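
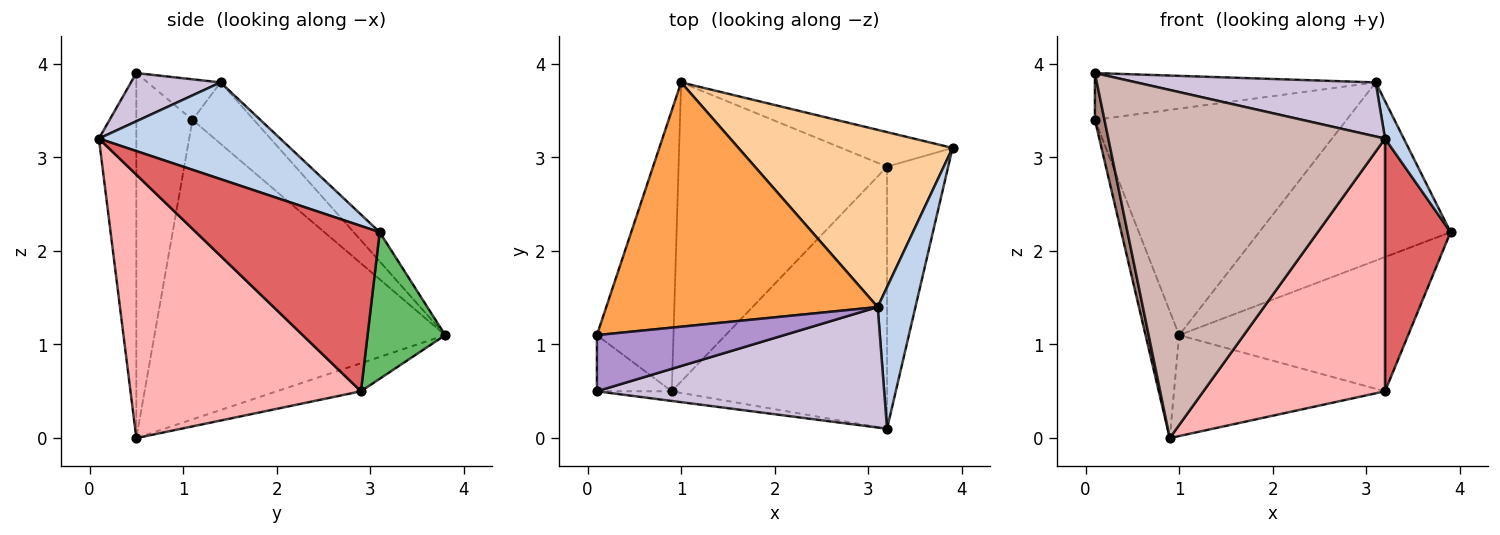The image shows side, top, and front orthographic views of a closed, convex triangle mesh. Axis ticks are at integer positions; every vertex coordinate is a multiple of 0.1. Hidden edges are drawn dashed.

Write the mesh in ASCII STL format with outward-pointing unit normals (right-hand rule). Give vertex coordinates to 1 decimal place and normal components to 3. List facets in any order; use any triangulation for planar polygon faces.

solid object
 facet normal -0.963 0.111 -0.246
  outer loop
   vertex 1.0 3.8 1.1
   vertex 0.9 0.5 0.0
   vertex 0.1 1.1 3.4
  endloop
 endfacet
 facet normal 0.927 -0.096 0.362
  outer loop
   vertex 3.1 1.4 3.8
   vertex 3.2 0.1 3.2
   vertex 3.9 3.1 2.2
  endloop
 endfacet
 facet normal -0.164 0.671 0.723
  outer loop
   vertex 3.1 1.4 3.8
   vertex 1.0 3.8 1.1
   vertex 0.1 1.1 3.4
  endloop
 endfacet
 facet normal -0.096 0.706 0.702
  outer loop
   vertex 3.1 1.4 3.8
   vertex 3.9 3.1 2.2
   vertex 1.0 3.8 1.1
  endloop
 endfacet
 facet normal 0.312 0.920 -0.237
  outer loop
   vertex 3.2 2.9 0.5
   vertex 1.0 3.8 1.1
   vertex 3.9 3.1 2.2
  endloop
 endfacet
 facet normal -0.127 0.317 -0.940
  outer loop
   vertex 3.2 2.9 0.5
   vertex 0.9 0.5 0.0
   vertex 1.0 3.8 1.1
  endloop
 endfacet
 facet normal 0.889 -0.317 -0.329
  outer loop
   vertex 3.2 2.9 0.5
   vertex 3.9 3.1 2.2
   vertex 3.2 0.1 3.2
  endloop
 endfacet
 facet normal 0.661 -0.521 -0.540
  outer loop
   vertex 3.2 2.9 0.5
   vertex 3.2 0.1 3.2
   vertex 0.9 0.5 0.0
  endloop
 endfacet
 facet normal -0.164 0.631 0.758
  outer loop
   vertex 0.1 0.5 3.9
   vertex 3.1 1.4 3.8
   vertex 0.1 1.1 3.4
  endloop
 endfacet
 facet normal 0.151 -0.405 0.902
  outer loop
   vertex 0.1 0.5 3.9
   vertex 3.2 0.1 3.2
   vertex 3.1 1.4 3.8
  endloop
 endfacet
 facet normal -0.966 -0.165 -0.198
  outer loop
   vertex 0.1 0.5 3.9
   vertex 0.1 1.1 3.4
   vertex 0.9 0.5 0.0
  endloop
 endfacet
 facet normal -0.134 -0.991 -0.027
  outer loop
   vertex 0.1 0.5 3.9
   vertex 0.9 0.5 0.0
   vertex 3.2 0.1 3.2
  endloop
 endfacet
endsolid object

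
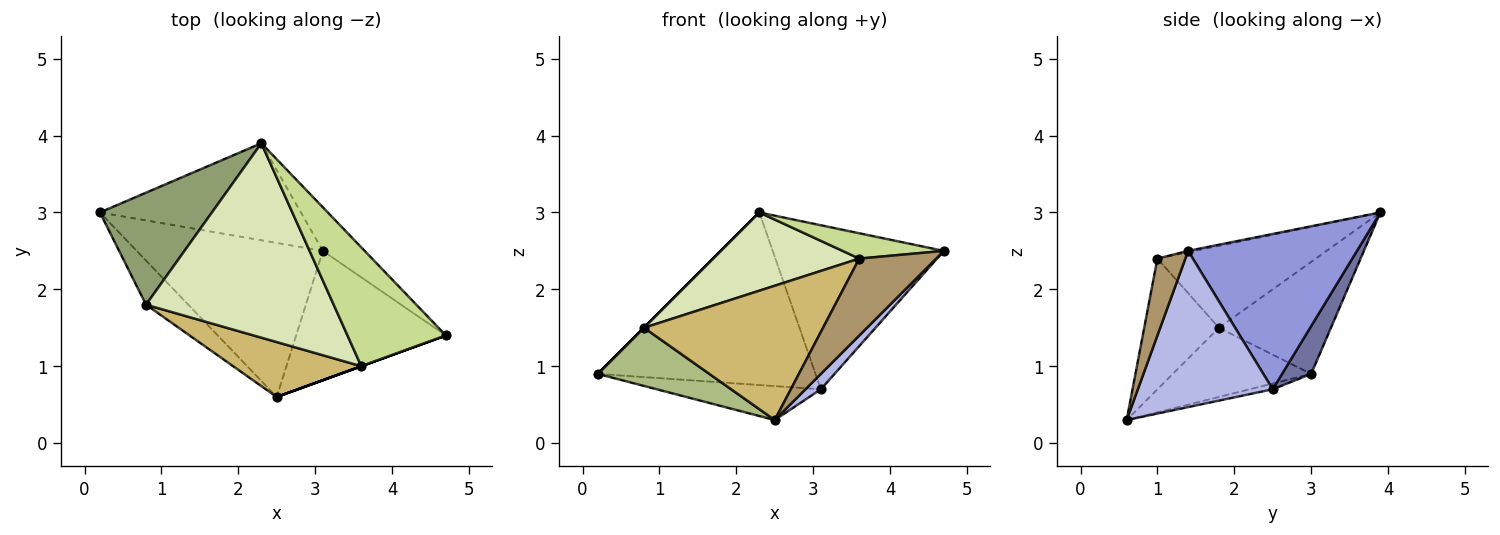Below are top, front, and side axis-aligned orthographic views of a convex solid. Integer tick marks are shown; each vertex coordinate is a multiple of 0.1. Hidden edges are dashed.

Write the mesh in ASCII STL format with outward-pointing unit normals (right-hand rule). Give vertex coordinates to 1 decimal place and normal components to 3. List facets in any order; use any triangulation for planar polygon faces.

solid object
 facet normal 0.116 0.866 -0.487
  outer loop
   vertex 3.1 2.5 0.7
   vertex 0.2 3.0 0.9
   vertex 2.3 3.9 3.0
  endloop
 endfacet
 facet normal -0.030 0.215 -0.976
  outer loop
   vertex 3.1 2.5 0.7
   vertex 2.5 0.6 0.3
   vertex 0.2 3.0 0.9
  endloop
 endfacet
 facet normal 0.690 0.700 -0.186
  outer loop
   vertex 3.1 2.5 0.7
   vertex 2.3 3.9 3.0
   vertex 4.7 1.4 2.5
  endloop
 endfacet
 facet normal 0.719 -0.082 -0.690
  outer loop
   vertex 3.1 2.5 0.7
   vertex 4.7 1.4 2.5
   vertex 2.5 0.6 0.3
  endloop
 endfacet
 facet normal -0.707 0.000 0.707
  outer loop
   vertex 0.8 1.8 1.5
   vertex 2.3 3.9 3.0
   vertex 0.2 3.0 0.9
  endloop
 endfacet
 facet normal -0.703 -0.566 -0.430
  outer loop
   vertex 0.8 1.8 1.5
   vertex 0.2 3.0 0.9
   vertex 2.5 0.6 0.3
  endloop
 endfacet
 facet normal -0.013 -0.208 0.978
  outer loop
   vertex 3.6 1.0 2.4
   vertex 4.7 1.4 2.5
   vertex 2.3 3.9 3.0
  endloop
 endfacet
 facet normal -0.375 -0.346 0.860
  outer loop
   vertex 3.6 1.0 2.4
   vertex 2.3 3.9 3.0
   vertex 0.8 1.8 1.5
  endloop
 endfacet
 facet normal 0.342 -0.940 0.000
  outer loop
   vertex 3.6 1.0 2.4
   vertex 2.5 0.6 0.3
   vertex 4.7 1.4 2.5
  endloop
 endfacet
 facet normal -0.360 -0.863 0.353
  outer loop
   vertex 3.6 1.0 2.4
   vertex 0.8 1.8 1.5
   vertex 2.5 0.6 0.3
  endloop
 endfacet
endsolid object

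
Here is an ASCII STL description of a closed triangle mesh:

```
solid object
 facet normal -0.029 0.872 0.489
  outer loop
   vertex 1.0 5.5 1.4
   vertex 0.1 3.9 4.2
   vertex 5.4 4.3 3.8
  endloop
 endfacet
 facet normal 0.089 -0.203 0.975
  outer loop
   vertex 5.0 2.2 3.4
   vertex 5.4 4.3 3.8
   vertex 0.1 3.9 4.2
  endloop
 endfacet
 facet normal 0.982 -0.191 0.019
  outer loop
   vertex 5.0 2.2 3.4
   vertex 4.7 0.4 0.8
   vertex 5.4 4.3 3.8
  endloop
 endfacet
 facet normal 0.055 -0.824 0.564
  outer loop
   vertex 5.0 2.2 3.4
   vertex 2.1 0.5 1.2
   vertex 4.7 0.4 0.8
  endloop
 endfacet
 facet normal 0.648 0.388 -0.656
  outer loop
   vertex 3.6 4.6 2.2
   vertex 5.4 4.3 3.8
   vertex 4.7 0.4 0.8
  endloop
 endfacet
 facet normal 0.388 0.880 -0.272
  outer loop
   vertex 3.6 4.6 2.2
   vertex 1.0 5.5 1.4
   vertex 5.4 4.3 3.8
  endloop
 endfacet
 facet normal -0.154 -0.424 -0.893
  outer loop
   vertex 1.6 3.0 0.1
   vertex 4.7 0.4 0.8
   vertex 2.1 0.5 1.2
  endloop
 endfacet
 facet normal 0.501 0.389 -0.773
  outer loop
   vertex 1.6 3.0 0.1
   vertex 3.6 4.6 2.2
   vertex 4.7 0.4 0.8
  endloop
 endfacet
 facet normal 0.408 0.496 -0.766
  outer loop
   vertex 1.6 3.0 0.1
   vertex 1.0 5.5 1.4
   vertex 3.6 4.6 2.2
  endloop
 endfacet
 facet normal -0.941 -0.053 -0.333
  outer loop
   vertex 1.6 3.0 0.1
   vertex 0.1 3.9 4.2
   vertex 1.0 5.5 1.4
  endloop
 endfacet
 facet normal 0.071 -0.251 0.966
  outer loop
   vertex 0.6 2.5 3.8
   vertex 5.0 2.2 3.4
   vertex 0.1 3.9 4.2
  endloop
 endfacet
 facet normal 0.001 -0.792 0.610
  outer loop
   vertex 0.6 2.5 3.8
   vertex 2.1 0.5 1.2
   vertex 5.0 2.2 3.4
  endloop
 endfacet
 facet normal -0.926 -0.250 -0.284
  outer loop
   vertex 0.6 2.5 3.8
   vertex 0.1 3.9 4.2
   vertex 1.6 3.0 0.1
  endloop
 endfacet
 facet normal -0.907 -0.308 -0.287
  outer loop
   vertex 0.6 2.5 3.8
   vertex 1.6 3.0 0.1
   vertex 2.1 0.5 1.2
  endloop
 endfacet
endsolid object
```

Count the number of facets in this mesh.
14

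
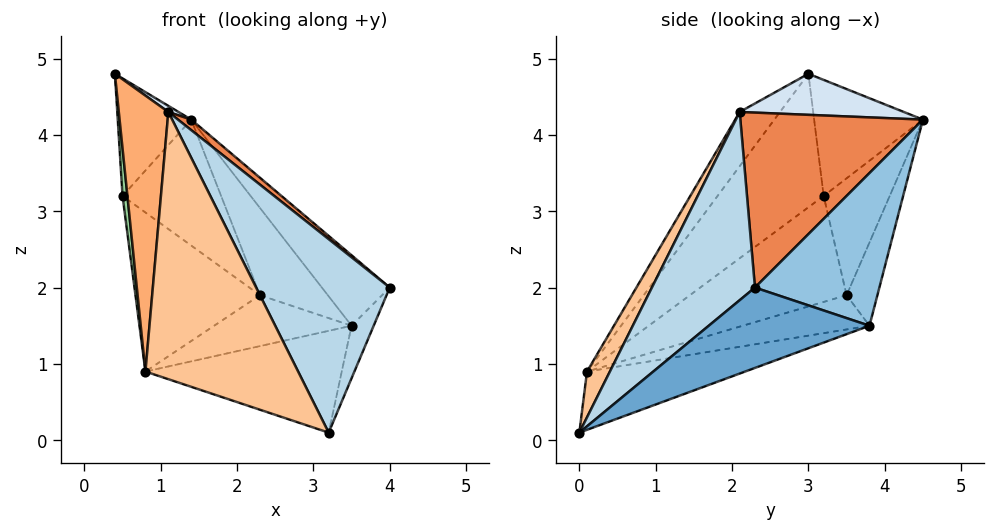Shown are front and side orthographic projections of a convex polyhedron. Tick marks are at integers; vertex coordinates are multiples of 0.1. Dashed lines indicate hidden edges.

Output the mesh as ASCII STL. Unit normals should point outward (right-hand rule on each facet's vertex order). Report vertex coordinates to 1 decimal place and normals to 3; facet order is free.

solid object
 facet normal 0.856 0.118 -0.503
  outer loop
   vertex 3.5 3.8 1.5
   vertex 4.0 2.3 2.0
   vertex 3.2 0.0 0.1
  endloop
 endfacet
 facet normal 0.766 0.418 0.488
  outer loop
   vertex 3.5 3.8 1.5
   vertex 1.4 4.5 4.2
   vertex 4.0 2.3 2.0
  endloop
 endfacet
 facet normal 0.500 -0.648 0.574
  outer loop
   vertex 1.1 2.1 4.3
   vertex 3.2 0.0 0.1
   vertex 4.0 2.3 2.0
  endloop
 endfacet
 facet normal 0.551 -0.034 0.834
  outer loop
   vertex 1.1 2.1 4.3
   vertex 1.4 4.5 4.2
   vertex 0.4 3.0 4.8
  endloop
 endfacet
 facet normal 0.623 -0.045 0.781
  outer loop
   vertex 1.1 2.1 4.3
   vertex 4.0 2.3 2.0
   vertex 1.4 4.5 4.2
  endloop
 endfacet
 facet normal -0.562 -0.690 0.456
  outer loop
   vertex 0.8 0.1 0.9
   vertex 1.1 2.1 4.3
   vertex 0.4 3.0 4.8
  endloop
 endfacet
 facet normal 0.129 -0.860 0.494
  outer loop
   vertex 0.8 0.1 0.9
   vertex 3.2 0.0 0.1
   vertex 1.1 2.1 4.3
  endloop
 endfacet
 facet normal -0.283 0.351 -0.893
  outer loop
   vertex 0.8 0.1 0.9
   vertex 3.5 3.8 1.5
   vertex 3.2 0.0 0.1
  endloop
 endfacet
 facet normal -0.829 0.560 0.018
  outer loop
   vertex 0.5 3.2 3.2
   vertex 0.4 3.0 4.8
   vertex 1.4 4.5 4.2
  endloop
 endfacet
 facet normal -0.997 -0.046 -0.068
  outer loop
   vertex 0.5 3.2 3.2
   vertex 0.8 0.1 0.9
   vertex 0.4 3.0 4.8
  endloop
 endfacet
 facet normal -0.379 0.411 -0.829
  outer loop
   vertex 2.3 3.5 1.9
   vertex 3.5 3.8 1.5
   vertex 0.8 0.1 0.9
  endloop
 endfacet
 facet normal -0.570 0.453 -0.685
  outer loop
   vertex 2.3 3.5 1.9
   vertex 0.8 0.1 0.9
   vertex 0.5 3.2 3.2
  endloop
 endfacet
 facet normal -0.361 0.795 -0.487
  outer loop
   vertex 2.3 3.5 1.9
   vertex 1.4 4.5 4.2
   vertex 3.5 3.8 1.5
  endloop
 endfacet
 facet normal -0.482 0.719 -0.501
  outer loop
   vertex 2.3 3.5 1.9
   vertex 0.5 3.2 3.2
   vertex 1.4 4.5 4.2
  endloop
 endfacet
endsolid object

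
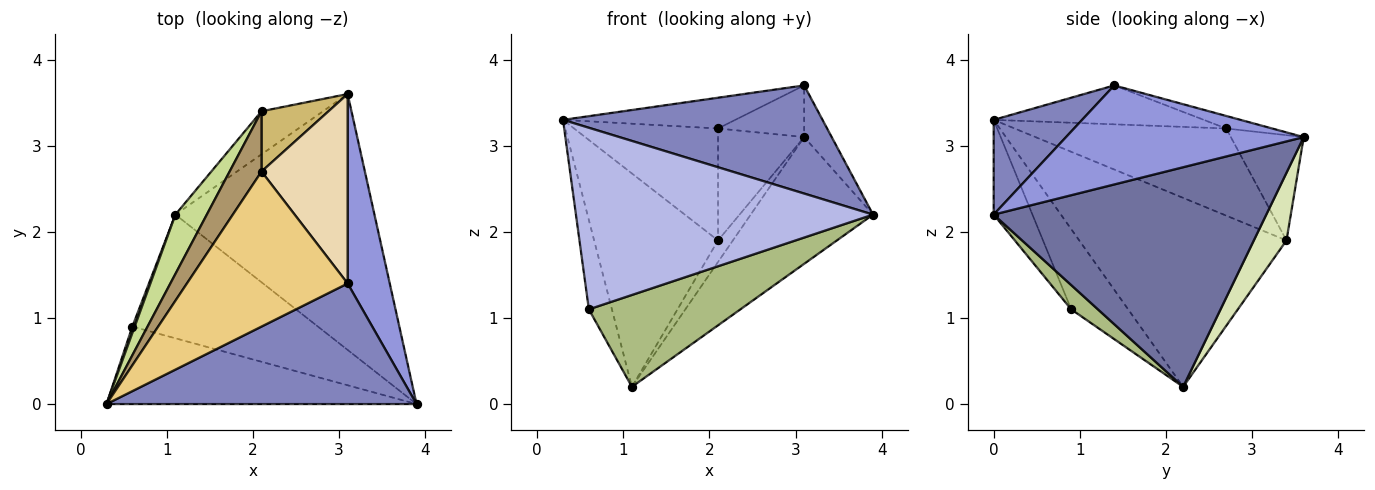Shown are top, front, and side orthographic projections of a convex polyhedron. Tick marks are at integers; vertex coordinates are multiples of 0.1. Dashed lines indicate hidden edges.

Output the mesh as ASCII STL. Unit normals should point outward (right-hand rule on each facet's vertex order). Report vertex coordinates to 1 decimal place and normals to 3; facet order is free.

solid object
 facet normal 0.703 0.316 -0.637
  outer loop
   vertex 1.1 2.2 0.2
   vertex 3.1 3.6 3.1
   vertex 3.9 0.0 2.2
  endloop
 endfacet
 facet normal 0.222 -0.651 0.726
  outer loop
   vertex 3.1 1.4 3.7
   vertex 0.3 0.0 3.3
   vertex 3.9 0.0 2.2
  endloop
 endfacet
 facet normal 0.915 0.106 0.389
  outer loop
   vertex 3.1 1.4 3.7
   vertex 3.9 0.0 2.2
   vertex 3.1 3.6 3.1
  endloop
 endfacet
 facet normal -0.119 -0.913 -0.390
  outer loop
   vertex 0.6 0.9 1.1
   vertex 3.9 0.0 2.2
   vertex 0.3 0.0 3.3
  endloop
 endfacet
 facet normal -0.927 0.375 0.027
  outer loop
   vertex 0.6 0.9 1.1
   vertex 0.3 0.0 3.3
   vertex 1.1 2.2 0.2
  endloop
 endfacet
 facet normal 0.104 -0.593 -0.798
  outer loop
   vertex 0.6 0.9 1.1
   vertex 1.1 2.2 0.2
   vertex 3.9 0.0 2.2
  endloop
 endfacet
 facet normal -0.850 0.508 0.141
  outer loop
   vertex 2.1 3.4 1.9
   vertex 1.1 2.2 0.2
   vertex 0.3 0.0 3.3
  endloop
 endfacet
 facet normal 0.701 0.319 -0.638
  outer loop
   vertex 2.1 3.4 1.9
   vertex 3.1 3.6 3.1
   vertex 1.1 2.2 0.2
  endloop
 endfacet
 facet normal -0.791 0.538 0.290
  outer loop
   vertex 2.1 2.7 3.2
   vertex 2.1 3.4 1.9
   vertex 0.3 0.0 3.3
  endloop
 endfacet
 facet normal -0.597 0.706 0.380
  outer loop
   vertex 2.1 2.7 3.2
   vertex 3.1 3.6 3.1
   vertex 2.1 3.4 1.9
  endloop
 endfacet
 facet normal -0.231 0.189 0.954
  outer loop
   vertex 2.1 2.7 3.2
   vertex 0.3 0.0 3.3
   vertex 3.1 1.4 3.7
  endloop
 endfacet
 facet normal -0.139 0.261 0.955
  outer loop
   vertex 2.1 2.7 3.2
   vertex 3.1 1.4 3.7
   vertex 3.1 3.6 3.1
  endloop
 endfacet
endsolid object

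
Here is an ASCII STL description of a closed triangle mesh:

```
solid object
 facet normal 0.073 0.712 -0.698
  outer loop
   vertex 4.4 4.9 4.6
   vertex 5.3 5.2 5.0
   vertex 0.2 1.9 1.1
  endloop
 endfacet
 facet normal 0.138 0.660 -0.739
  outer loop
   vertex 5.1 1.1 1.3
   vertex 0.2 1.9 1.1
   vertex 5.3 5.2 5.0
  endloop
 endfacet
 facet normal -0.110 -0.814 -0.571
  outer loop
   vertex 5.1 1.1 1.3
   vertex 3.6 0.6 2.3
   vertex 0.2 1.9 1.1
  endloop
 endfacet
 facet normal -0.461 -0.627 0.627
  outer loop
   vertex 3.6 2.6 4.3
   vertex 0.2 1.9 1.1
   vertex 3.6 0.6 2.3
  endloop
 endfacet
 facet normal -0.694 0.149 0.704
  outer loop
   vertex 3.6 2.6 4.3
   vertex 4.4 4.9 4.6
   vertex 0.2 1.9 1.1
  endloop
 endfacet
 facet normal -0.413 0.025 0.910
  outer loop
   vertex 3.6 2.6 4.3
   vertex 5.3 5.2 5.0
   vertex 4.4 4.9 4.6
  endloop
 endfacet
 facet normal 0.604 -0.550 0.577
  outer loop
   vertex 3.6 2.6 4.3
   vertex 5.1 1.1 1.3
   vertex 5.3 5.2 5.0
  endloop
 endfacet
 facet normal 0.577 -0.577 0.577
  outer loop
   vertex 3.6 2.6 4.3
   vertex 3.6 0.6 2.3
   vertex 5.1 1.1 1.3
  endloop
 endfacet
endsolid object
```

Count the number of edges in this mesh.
12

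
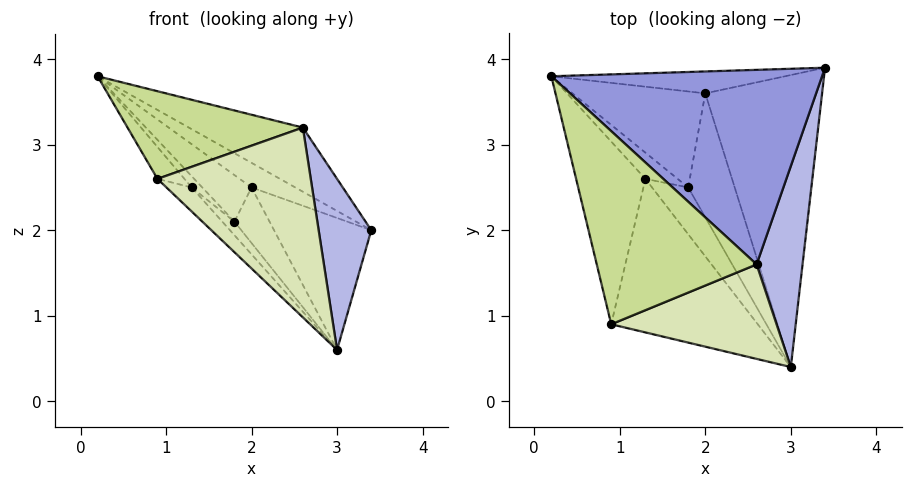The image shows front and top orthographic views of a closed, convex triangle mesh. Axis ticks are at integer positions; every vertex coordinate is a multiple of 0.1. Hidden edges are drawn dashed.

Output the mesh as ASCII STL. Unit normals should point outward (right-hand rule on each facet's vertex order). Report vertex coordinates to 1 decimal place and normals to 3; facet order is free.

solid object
 facet normal -0.369 0.694 -0.618
  outer loop
   vertex 2.0 3.6 2.5
   vertex 0.2 3.8 3.8
   vertex 3.4 3.9 2.0
  endloop
 endfacet
 facet normal -0.382 0.381 -0.842
  outer loop
   vertex 2.0 3.6 2.5
   vertex 3.4 3.9 2.0
   vertex 3.0 0.4 0.6
  endloop
 endfacet
 facet normal 0.464 0.277 0.841
  outer loop
   vertex 2.6 1.6 3.2
   vertex 3.4 3.9 2.0
   vertex 0.2 3.8 3.8
  endloop
 endfacet
 facet normal 0.949 -0.205 0.240
  outer loop
   vertex 2.6 1.6 3.2
   vertex 3.0 0.4 0.6
   vertex 3.4 3.9 2.0
  endloop
 endfacet
 facet normal -0.515 0.374 -0.771
  outer loop
   vertex 1.8 2.5 2.1
   vertex 0.2 3.8 3.8
   vertex 2.0 3.6 2.5
  endloop
 endfacet
 facet normal -0.391 0.376 -0.840
  outer loop
   vertex 1.8 2.5 2.1
   vertex 2.0 3.6 2.5
   vertex 3.0 0.4 0.6
  endloop
 endfacet
 facet normal -0.150 -0.409 0.900
  outer loop
   vertex 0.9 0.9 2.6
   vertex 2.6 1.6 3.2
   vertex 0.2 3.8 3.8
  endloop
 endfacet
 facet normal 0.207 -0.876 0.436
  outer loop
   vertex 0.9 0.9 2.6
   vertex 3.0 0.4 0.6
   vertex 2.6 1.6 3.2
  endloop
 endfacet
 facet normal -0.549 0.329 -0.768
  outer loop
   vertex 1.3 2.6 2.5
   vertex 0.2 3.8 3.8
   vertex 1.8 2.5 2.1
  endloop
 endfacet
 facet normal -0.580 0.227 -0.782
  outer loop
   vertex 1.3 2.6 2.5
   vertex 1.8 2.5 2.1
   vertex 3.0 0.4 0.6
  endloop
 endfacet
 facet normal -0.699 0.123 -0.705
  outer loop
   vertex 1.3 2.6 2.5
   vertex 0.9 0.9 2.6
   vertex 0.2 3.8 3.8
  endloop
 endfacet
 facet normal -0.671 0.115 -0.733
  outer loop
   vertex 1.3 2.6 2.5
   vertex 3.0 0.4 0.6
   vertex 0.9 0.9 2.6
  endloop
 endfacet
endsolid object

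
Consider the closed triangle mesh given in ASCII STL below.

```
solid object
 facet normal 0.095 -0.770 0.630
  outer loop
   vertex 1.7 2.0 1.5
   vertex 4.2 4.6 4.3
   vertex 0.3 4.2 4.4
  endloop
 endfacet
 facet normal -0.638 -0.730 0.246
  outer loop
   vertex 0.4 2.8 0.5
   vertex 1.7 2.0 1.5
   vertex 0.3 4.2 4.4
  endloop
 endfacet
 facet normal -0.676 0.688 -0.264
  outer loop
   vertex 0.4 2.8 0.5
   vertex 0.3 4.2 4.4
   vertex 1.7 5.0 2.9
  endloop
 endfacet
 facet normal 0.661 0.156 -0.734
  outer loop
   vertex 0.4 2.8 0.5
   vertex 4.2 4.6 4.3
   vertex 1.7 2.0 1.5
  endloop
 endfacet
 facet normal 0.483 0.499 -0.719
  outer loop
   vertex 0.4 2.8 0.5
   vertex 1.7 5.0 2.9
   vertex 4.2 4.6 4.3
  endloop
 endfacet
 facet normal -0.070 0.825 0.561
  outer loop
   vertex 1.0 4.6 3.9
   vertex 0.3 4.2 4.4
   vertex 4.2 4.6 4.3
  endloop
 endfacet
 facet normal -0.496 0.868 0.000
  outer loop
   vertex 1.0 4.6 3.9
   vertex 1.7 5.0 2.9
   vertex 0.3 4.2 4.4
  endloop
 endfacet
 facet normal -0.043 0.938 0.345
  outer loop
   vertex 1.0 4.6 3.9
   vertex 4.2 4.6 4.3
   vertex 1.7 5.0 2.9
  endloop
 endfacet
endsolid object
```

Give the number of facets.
8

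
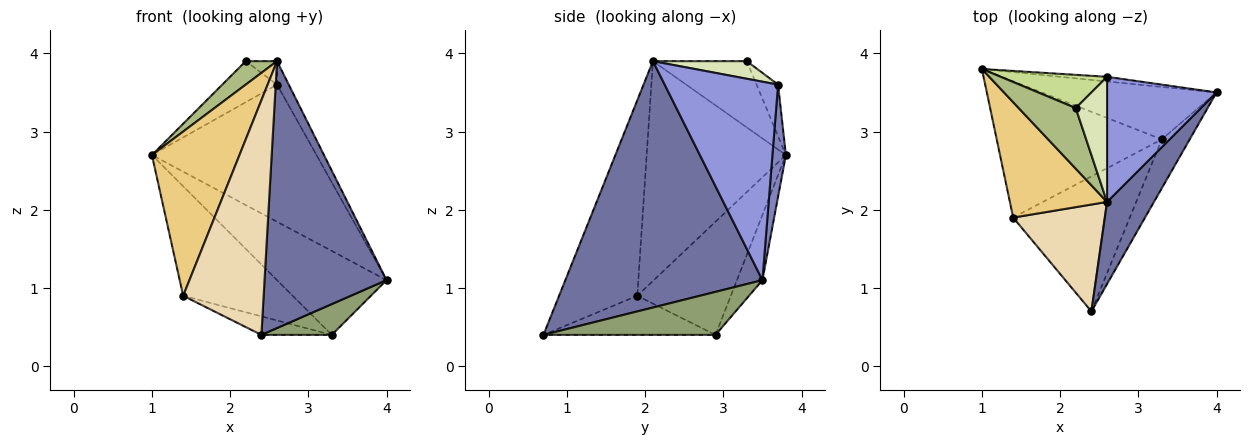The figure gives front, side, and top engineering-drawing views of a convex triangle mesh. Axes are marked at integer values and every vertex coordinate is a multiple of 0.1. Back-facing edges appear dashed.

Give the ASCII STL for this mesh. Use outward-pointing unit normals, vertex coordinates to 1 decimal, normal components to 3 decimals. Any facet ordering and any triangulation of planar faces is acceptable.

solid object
 facet normal 0.839 -0.520 0.160
  outer loop
   vertex 2.6 2.1 3.9
   vertex 2.4 0.7 0.4
   vertex 4.0 3.5 1.1
  endloop
 endfacet
 facet normal 0.081 0.996 -0.034
  outer loop
   vertex 2.6 3.7 3.6
   vertex 4.0 3.5 1.1
   vertex 1.0 3.8 2.7
  endloop
 endfacet
 facet normal 0.872 0.090 0.481
  outer loop
   vertex 2.6 3.7 3.6
   vertex 2.6 2.1 3.9
   vertex 4.0 3.5 1.1
  endloop
 endfacet
 facet normal -0.194 0.832 -0.519
  outer loop
   vertex 3.3 2.9 0.4
   vertex 1.0 3.8 2.7
   vertex 4.0 3.5 1.1
  endloop
 endfacet
 facet normal 0.793 -0.325 -0.515
  outer loop
   vertex 3.3 2.9 0.4
   vertex 4.0 3.5 1.1
   vertex 2.4 0.7 0.4
  endloop
 endfacet
 facet normal -0.735 -0.245 0.633
  outer loop
   vertex 2.2 3.3 3.9
   vertex 1.0 3.8 2.7
   vertex 2.6 2.1 3.9
  endloop
 endfacet
 facet normal -0.292 0.743 0.602
  outer loop
   vertex 2.2 3.3 3.9
   vertex 2.6 3.7 3.6
   vertex 1.0 3.8 2.7
  endloop
 endfacet
 facet normal 0.484 0.161 0.860
  outer loop
   vertex 2.2 3.3 3.9
   vertex 2.6 2.1 3.9
   vertex 2.6 3.7 3.6
  endloop
 endfacet
 facet normal -0.472 0.552 -0.688
  outer loop
   vertex 1.4 1.9 0.9
   vertex 1.0 3.8 2.7
   vertex 3.3 2.9 0.4
  endloop
 endfacet
 facet normal -0.315 0.129 -0.940
  outer loop
   vertex 1.4 1.9 0.9
   vertex 3.3 2.9 0.4
   vertex 2.4 0.7 0.4
  endloop
 endfacet
 facet normal -0.793 -0.499 0.350
  outer loop
   vertex 1.4 1.9 0.9
   vertex 2.6 2.1 3.9
   vertex 1.0 3.8 2.7
  endloop
 endfacet
 facet normal -0.663 -0.682 0.310
  outer loop
   vertex 1.4 1.9 0.9
   vertex 2.4 0.7 0.4
   vertex 2.6 2.1 3.9
  endloop
 endfacet
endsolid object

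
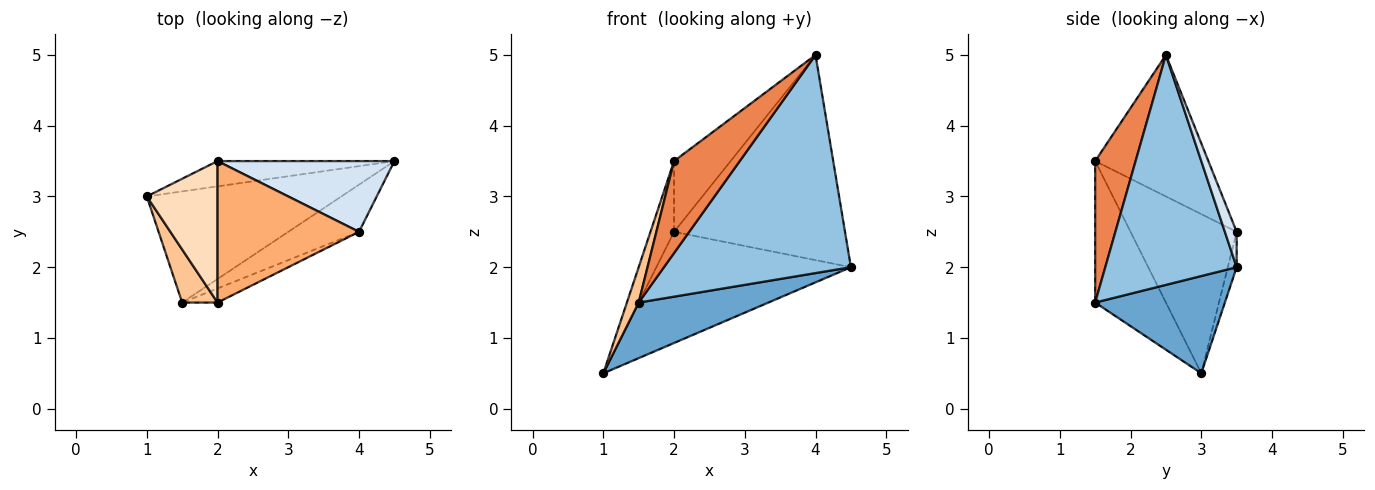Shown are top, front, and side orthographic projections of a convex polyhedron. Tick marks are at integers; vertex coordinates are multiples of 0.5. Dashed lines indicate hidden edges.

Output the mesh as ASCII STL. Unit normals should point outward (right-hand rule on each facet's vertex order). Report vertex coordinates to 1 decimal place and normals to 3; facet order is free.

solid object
 facet normal 0.408 -0.408 -0.816
  outer loop
   vertex 1.5 1.5 1.5
   vertex 1.0 3.0 0.5
   vertex 4.5 3.5 2.0
  endloop
 endfacet
 facet normal 0.566 -0.806 -0.174
  outer loop
   vertex 4.0 2.5 5.0
   vertex 1.5 1.5 1.5
   vertex 4.5 3.5 2.0
  endloop
 endfacet
 facet normal -0.044 0.974 -0.221
  outer loop
   vertex 2.0 3.5 2.5
   vertex 4.5 3.5 2.0
   vertex 1.0 3.0 0.5
  endloop
 endfacet
 facet normal 0.065 0.943 0.325
  outer loop
   vertex 2.0 3.5 2.5
   vertex 4.0 2.5 5.0
   vertex 4.5 3.5 2.0
  endloop
 endfacet
 facet normal 0.520 -0.844 -0.130
  outer loop
   vertex 2.0 1.5 3.5
   vertex 1.5 1.5 1.5
   vertex 4.0 2.5 5.0
  endloop
 endfacet
 facet normal -0.667 0.333 0.667
  outer loop
   vertex 2.0 1.5 3.5
   vertex 4.0 2.5 5.0
   vertex 2.0 3.5 2.5
  endloop
 endfacet
 facet normal -0.958 -0.160 0.239
  outer loop
   vertex 2.0 1.5 3.5
   vertex 1.0 3.0 0.5
   vertex 1.5 1.5 1.5
  endloop
 endfacet
 facet normal -0.896 0.199 0.398
  outer loop
   vertex 2.0 1.5 3.5
   vertex 2.0 3.5 2.5
   vertex 1.0 3.0 0.5
  endloop
 endfacet
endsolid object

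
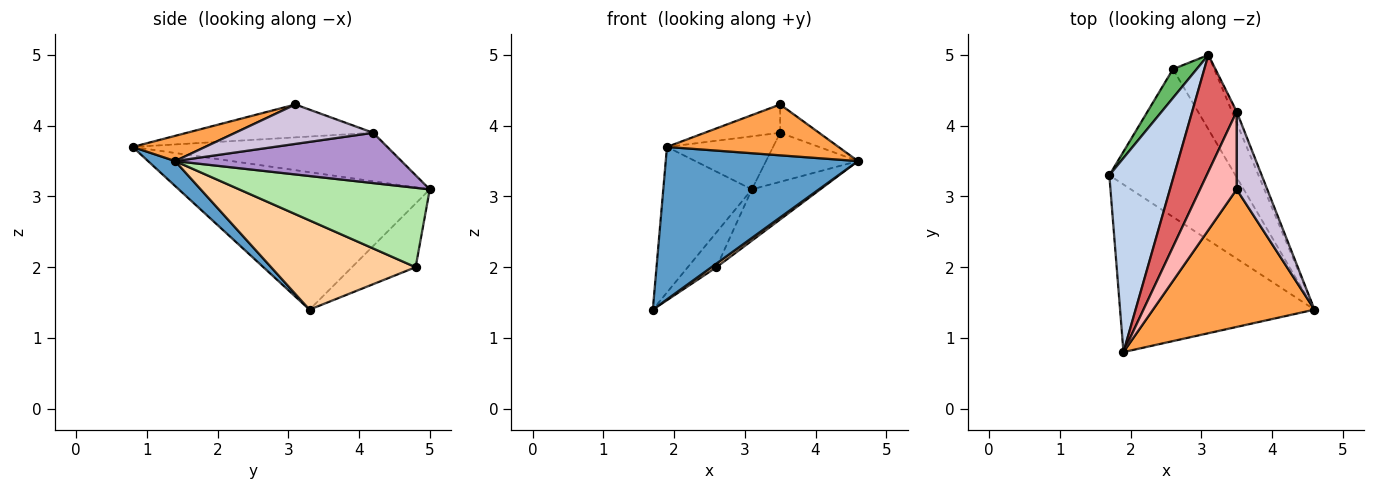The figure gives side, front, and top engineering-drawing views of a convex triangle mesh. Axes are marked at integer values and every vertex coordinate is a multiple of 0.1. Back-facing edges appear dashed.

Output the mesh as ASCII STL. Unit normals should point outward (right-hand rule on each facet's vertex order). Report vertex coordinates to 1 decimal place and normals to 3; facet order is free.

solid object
 facet normal 0.094 -0.670 -0.736
  outer loop
   vertex 1.9 0.8 3.7
   vertex 1.7 3.3 1.4
   vertex 4.6 1.4 3.5
  endloop
 endfacet
 facet normal -0.862 0.304 0.406
  outer loop
   vertex 1.9 0.8 3.7
   vertex 3.1 5.0 3.1
   vertex 1.7 3.3 1.4
  endloop
 endfacet
 facet normal 0.145 -0.343 0.928
  outer loop
   vertex 3.5 3.1 4.3
   vertex 1.9 0.8 3.7
   vertex 4.6 1.4 3.5
  endloop
 endfacet
 facet normal 0.578 -0.020 -0.816
  outer loop
   vertex 2.6 4.8 2.0
   vertex 4.6 1.4 3.5
   vertex 1.7 3.3 1.4
  endloop
 endfacet
 facet normal -0.863 0.389 0.322
  outer loop
   vertex 2.6 4.8 2.0
   vertex 1.7 3.3 1.4
   vertex 3.1 5.0 3.1
  endloop
 endfacet
 facet normal 0.845 0.303 -0.439
  outer loop
   vertex 2.6 4.8 2.0
   vertex 3.1 5.0 3.1
   vertex 4.6 1.4 3.5
  endloop
 endfacet
 facet normal -0.705 0.294 0.646
  outer loop
   vertex 3.5 4.2 3.9
   vertex 3.1 5.0 3.1
   vertex 1.9 0.8 3.7
  endloop
 endfacet
 facet normal -0.645 0.261 0.718
  outer loop
   vertex 3.5 4.2 3.9
   vertex 1.9 0.8 3.7
   vertex 3.5 3.1 4.3
  endloop
 endfacet
 facet normal 0.923 0.375 -0.087
  outer loop
   vertex 3.5 4.2 3.9
   vertex 4.6 1.4 3.5
   vertex 3.1 5.0 3.1
  endloop
 endfacet
 facet normal 0.771 0.218 0.598
  outer loop
   vertex 3.5 4.2 3.9
   vertex 3.5 3.1 4.3
   vertex 4.6 1.4 3.5
  endloop
 endfacet
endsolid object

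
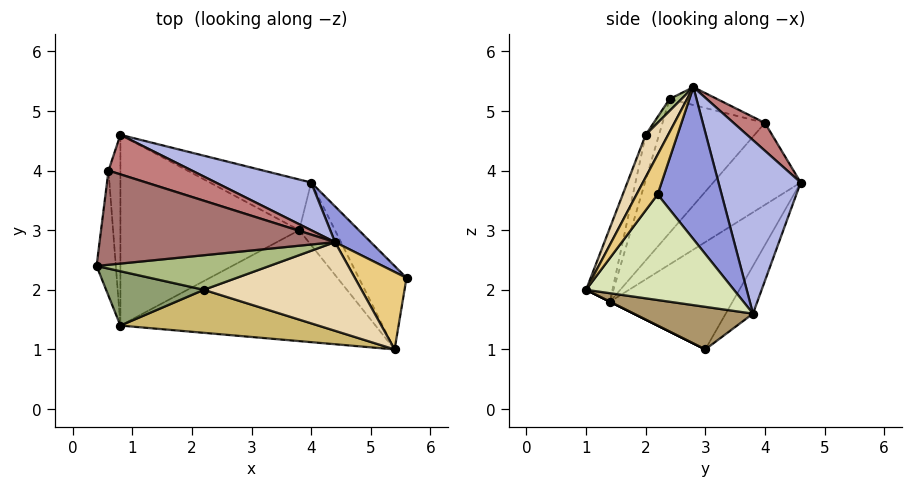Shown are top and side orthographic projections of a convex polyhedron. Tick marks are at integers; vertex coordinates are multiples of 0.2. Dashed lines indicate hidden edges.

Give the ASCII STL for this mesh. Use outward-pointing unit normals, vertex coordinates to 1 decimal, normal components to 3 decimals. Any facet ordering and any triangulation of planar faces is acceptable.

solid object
 facet normal -0.453 0.472 -0.756
  outer loop
   vertex 0.8 1.4 1.8
   vertex 0.8 4.6 3.8
   vertex 3.8 3.0 1.0
  endloop
 endfacet
 facet normal -0.335 0.618 -0.712
  outer loop
   vertex 4.0 3.8 1.6
   vertex 3.8 3.0 1.0
   vertex 0.8 4.6 3.8
  endloop
 endfacet
 facet normal 0.605 0.783 0.142
  outer loop
   vertex 4.0 3.8 1.6
   vertex 4.4 2.8 5.4
   vertex 5.6 2.2 3.6
  endloop
 endfacet
 facet normal 0.365 0.909 0.201
  outer loop
   vertex 4.0 3.8 1.6
   vertex 0.8 4.6 3.8
   vertex 4.4 2.8 5.4
  endloop
 endfacet
 facet normal -0.124 -0.956 0.267
  outer loop
   vertex 2.2 2.0 4.6
   vertex 0.4 2.4 5.2
   vertex 0.8 1.4 1.8
  endloop
 endfacet
 facet normal 0.044 -0.765 0.643
  outer loop
   vertex 2.2 2.0 4.6
   vertex 4.4 2.8 5.4
   vertex 0.4 2.4 5.2
  endloop
 endfacet
 facet normal 0.000 -0.447 -0.894
  outer loop
   vertex 5.4 1.0 2.0
   vertex 0.8 1.4 1.8
   vertex 3.8 3.0 1.0
  endloop
 endfacet
 facet normal 0.847 0.369 -0.383
  outer loop
   vertex 5.4 1.0 2.0
   vertex 4.0 3.8 1.6
   vertex 5.6 2.2 3.6
  endloop
 endfacet
 facet normal 0.735 0.279 -0.618
  outer loop
   vertex 5.4 1.0 2.0
   vertex 3.8 3.0 1.0
   vertex 4.0 3.8 1.6
  endloop
 endfacet
 facet normal -0.095 -0.963 0.254
  outer loop
   vertex 5.4 1.0 2.0
   vertex 2.2 2.0 4.6
   vertex 0.8 1.4 1.8
  endloop
 endfacet
 facet normal 0.398 -0.757 0.518
  outer loop
   vertex 5.4 1.0 2.0
   vertex 5.6 2.2 3.6
   vertex 4.4 2.8 5.4
  endloop
 endfacet
 facet normal 0.133 -0.859 0.494
  outer loop
   vertex 5.4 1.0 2.0
   vertex 4.4 2.8 5.4
   vertex 2.2 2.0 4.6
  endloop
 endfacet
 facet normal -0.073 0.250 0.965
  outer loop
   vertex 0.6 4.0 4.8
   vertex 0.4 2.4 5.2
   vertex 4.4 2.8 5.4
  endloop
 endfacet
 facet normal 0.177 0.828 0.532
  outer loop
   vertex 0.6 4.0 4.8
   vertex 4.4 2.8 5.4
   vertex 0.8 4.6 3.8
  endloop
 endfacet
 facet normal -0.986 0.088 -0.142
  outer loop
   vertex 0.6 4.0 4.8
   vertex 0.8 1.4 1.8
   vertex 0.4 2.4 5.2
  endloop
 endfacet
 facet normal -0.986 0.090 -0.143
  outer loop
   vertex 0.6 4.0 4.8
   vertex 0.8 4.6 3.8
   vertex 0.8 1.4 1.8
  endloop
 endfacet
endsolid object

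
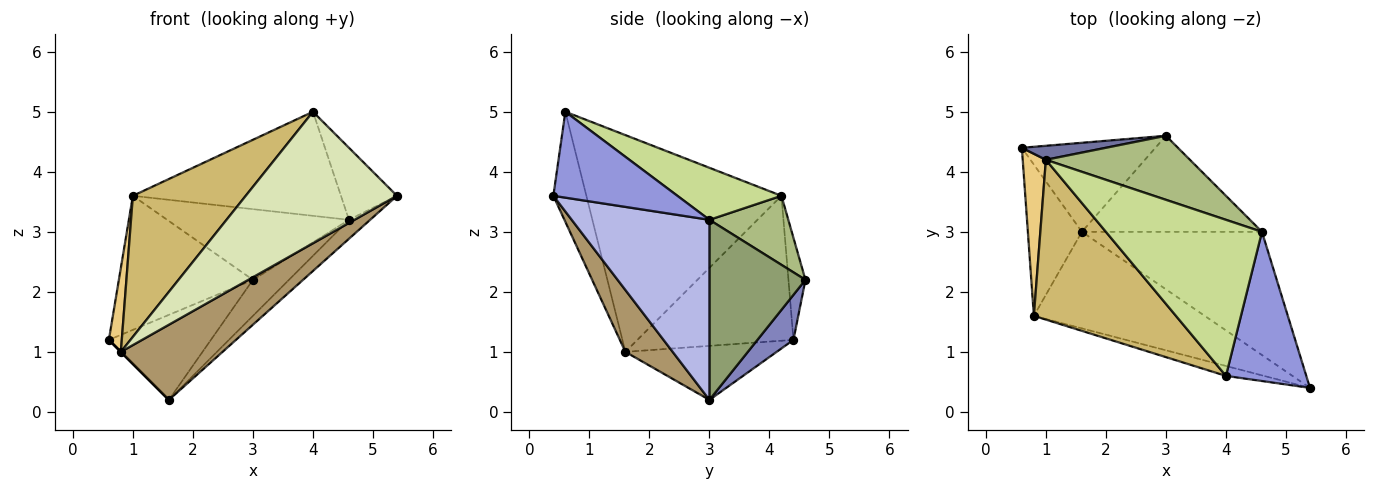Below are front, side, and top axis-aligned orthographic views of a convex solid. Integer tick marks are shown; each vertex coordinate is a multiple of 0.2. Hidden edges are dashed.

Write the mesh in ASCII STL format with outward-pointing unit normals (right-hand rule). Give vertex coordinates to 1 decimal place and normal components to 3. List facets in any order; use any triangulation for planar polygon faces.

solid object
 facet normal -0.125 0.987 0.103
  outer loop
   vertex 1.0 4.2 3.6
   vertex 3.0 4.6 2.2
   vertex 0.6 4.4 1.2
  endloop
 endfacet
 facet normal 0.237 0.671 -0.703
  outer loop
   vertex 1.6 3.0 0.2
   vertex 0.6 4.4 1.2
   vertex 3.0 4.6 2.2
  endloop
 endfacet
 facet normal 0.694 0.313 0.649
  outer loop
   vertex 4.6 3.0 3.2
   vertex 4.0 0.6 5.0
   vertex 5.4 0.4 3.6
  endloop
 endfacet
 facet normal 0.703 0.108 -0.703
  outer loop
   vertex 4.6 3.0 3.2
   vertex 5.4 0.4 3.6
   vertex 1.6 3.0 0.2
  endloop
 endfacet
 facet normal 0.683 0.256 -0.683
  outer loop
   vertex 4.6 3.0 3.2
   vertex 1.6 3.0 0.2
   vertex 3.0 4.6 2.2
  endloop
 endfacet
 facet normal 0.306 0.706 0.639
  outer loop
   vertex 4.6 3.0 3.2
   vertex 3.0 4.6 2.2
   vertex 1.0 4.2 3.6
  endloop
 endfacet
 facet normal 0.267 0.535 0.802
  outer loop
   vertex 4.6 3.0 3.2
   vertex 1.0 4.2 3.6
   vertex 4.0 0.6 5.0
  endloop
 endfacet
 facet normal -0.213 -0.974 -0.073
  outer loop
   vertex 0.8 1.6 1.0
   vertex 5.4 0.4 3.6
   vertex 4.0 0.6 5.0
  endloop
 endfacet
 facet normal 0.275 -0.591 -0.759
  outer loop
   vertex 0.8 1.6 1.0
   vertex 1.6 3.0 0.2
   vertex 5.4 0.4 3.6
  endloop
 endfacet
 facet normal -0.753 -0.436 0.493
  outer loop
   vertex 0.8 1.6 1.0
   vertex 4.0 0.6 5.0
   vertex 1.0 4.2 3.6
  endloop
 endfacet
 facet normal -0.984 -0.082 0.157
  outer loop
   vertex 0.8 1.6 1.0
   vertex 1.0 4.2 3.6
   vertex 0.6 4.4 1.2
  endloop
 endfacet
 facet normal -0.707 0.000 -0.707
  outer loop
   vertex 0.8 1.6 1.0
   vertex 0.6 4.4 1.2
   vertex 1.6 3.0 0.2
  endloop
 endfacet
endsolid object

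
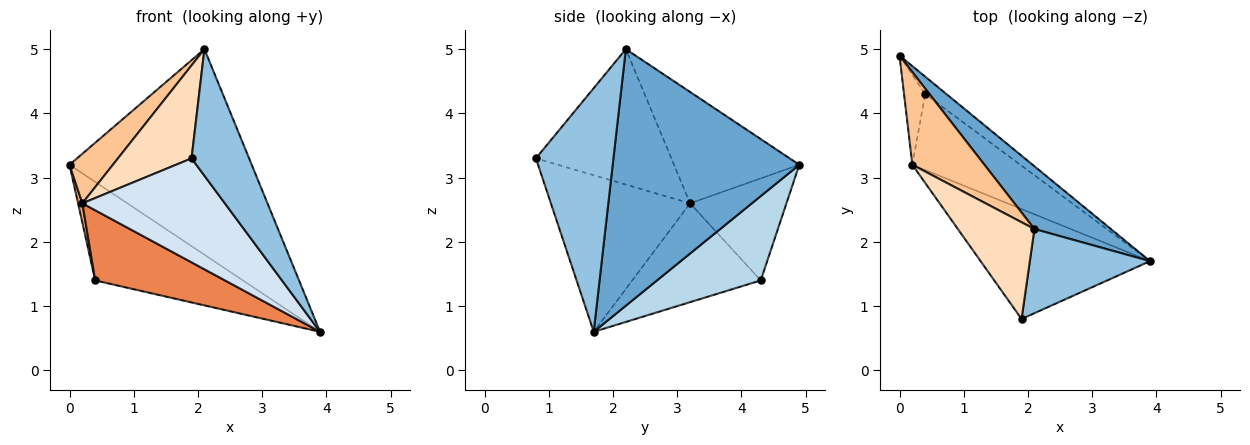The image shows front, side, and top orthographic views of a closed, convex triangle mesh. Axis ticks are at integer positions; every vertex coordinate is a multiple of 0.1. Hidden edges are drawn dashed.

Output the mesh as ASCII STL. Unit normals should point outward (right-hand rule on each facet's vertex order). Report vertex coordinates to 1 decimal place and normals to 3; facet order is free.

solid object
 facet normal 0.700 0.683 0.209
  outer loop
   vertex 2.1 2.2 5.0
   vertex 3.9 1.7 0.6
   vertex 0.0 4.9 3.2
  endloop
 endfacet
 facet normal 0.747 -0.554 0.368
  outer loop
   vertex 2.1 2.2 5.0
   vertex 1.9 0.8 3.3
   vertex 3.9 1.7 0.6
  endloop
 endfacet
 facet normal 0.569 0.810 -0.144
  outer loop
   vertex 0.4 4.3 1.4
   vertex 0.0 4.9 3.2
   vertex 3.9 1.7 0.6
  endloop
 endfacet
 facet normal -0.557 -0.571 -0.603
  outer loop
   vertex 0.2 3.2 2.6
   vertex 3.9 1.7 0.6
   vertex 1.9 0.8 3.3
  endloop
 endfacet
 facet normal -0.558 -0.563 -0.609
  outer loop
   vertex 0.2 3.2 2.6
   vertex 0.4 4.3 1.4
   vertex 3.9 1.7 0.6
  endloop
 endfacet
 facet normal -0.978 -0.043 -0.203
  outer loop
   vertex 0.2 3.2 2.6
   vertex 0.0 4.9 3.2
   vertex 0.4 4.3 1.4
  endloop
 endfacet
 facet normal -0.806 -0.279 0.522
  outer loop
   vertex 0.2 3.2 2.6
   vertex 2.1 2.2 5.0
   vertex 0.0 4.9 3.2
  endloop
 endfacet
 facet normal -0.787 -0.428 0.445
  outer loop
   vertex 0.2 3.2 2.6
   vertex 1.9 0.8 3.3
   vertex 2.1 2.2 5.0
  endloop
 endfacet
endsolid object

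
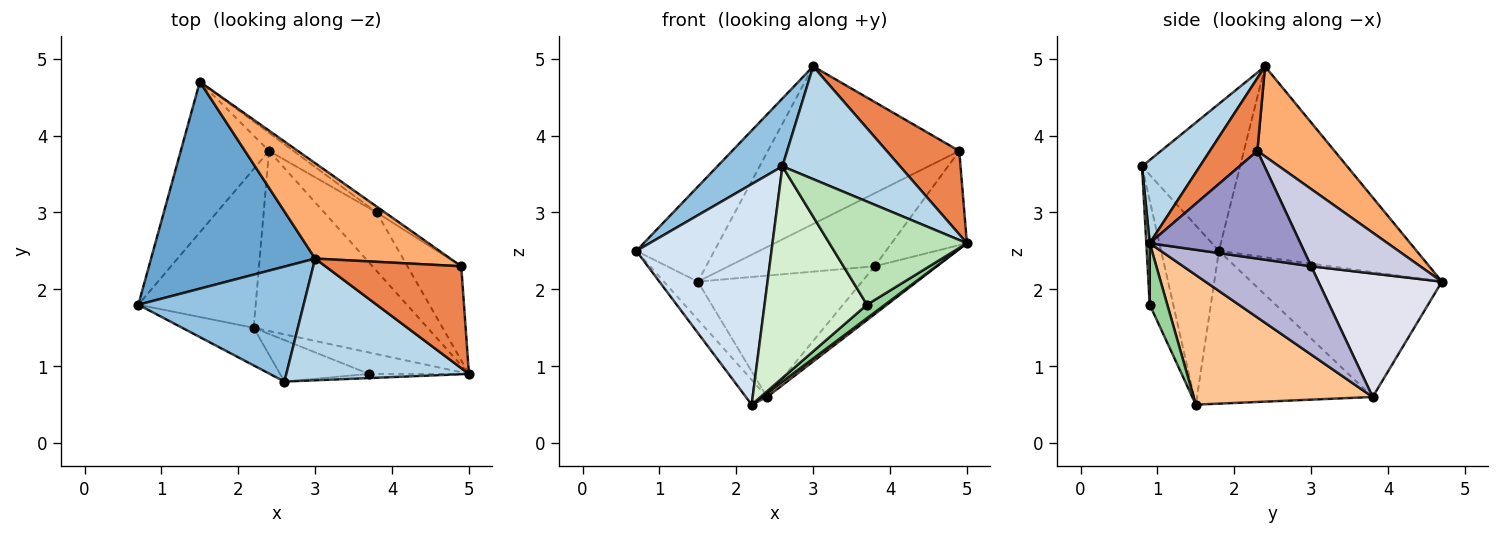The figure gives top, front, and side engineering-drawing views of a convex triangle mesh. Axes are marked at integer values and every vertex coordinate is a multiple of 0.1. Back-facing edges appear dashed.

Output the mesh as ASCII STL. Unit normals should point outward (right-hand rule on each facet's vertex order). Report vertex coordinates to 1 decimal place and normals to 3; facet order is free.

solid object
 facet normal -0.726 0.287 0.625
  outer loop
   vertex 3.0 2.4 4.9
   vertex 1.5 4.7 2.1
   vertex 0.7 1.8 2.5
  endloop
 endfacet
 facet normal -0.608 -0.403 0.684
  outer loop
   vertex 2.6 0.8 3.6
   vertex 3.0 2.4 4.9
   vertex 0.7 1.8 2.5
  endloop
 endfacet
 facet normal 0.317 -0.645 0.696
  outer loop
   vertex 2.6 0.8 3.6
   vertex 5.0 0.9 2.6
   vertex 3.0 2.4 4.9
  endloop
 endfacet
 facet normal -0.388 -0.908 -0.155
  outer loop
   vertex 2.6 0.8 3.6
   vertex 0.7 1.8 2.5
   vertex 2.2 1.5 0.5
  endloop
 endfacet
 facet normal 0.383 -0.585 0.715
  outer loop
   vertex 4.9 2.3 3.8
   vertex 3.0 2.4 4.9
   vertex 5.0 0.9 2.6
  endloop
 endfacet
 facet normal 0.326 0.809 0.490
  outer loop
   vertex 4.9 2.3 3.8
   vertex 1.5 4.7 2.1
   vertex 3.0 2.4 4.9
  endloop
 endfacet
 facet normal 0.598 -0.017 -0.802
  outer loop
   vertex 2.4 3.8 0.6
   vertex 5.0 0.9 2.6
   vertex 2.2 1.5 0.5
  endloop
 endfacet
 facet normal -0.808 0.144 -0.571
  outer loop
   vertex 2.4 3.8 0.6
   vertex 0.7 1.8 2.5
   vertex 1.5 4.7 2.1
  endloop
 endfacet
 facet normal -0.789 0.095 -0.606
  outer loop
   vertex 2.4 3.8 0.6
   vertex 2.2 1.5 0.5
   vertex 0.7 1.8 2.5
  endloop
 endfacet
 facet normal 0.462 -0.472 -0.751
  outer loop
   vertex 3.7 0.9 1.8
   vertex 2.2 1.5 0.5
   vertex 5.0 0.9 2.6
  endloop
 endfacet
 facet normal 0.025 -0.999 -0.040
  outer loop
   vertex 3.7 0.9 1.8
   vertex 5.0 0.9 2.6
   vertex 2.6 0.8 3.6
  endloop
 endfacet
 facet normal -0.220 -0.957 -0.188
  outer loop
   vertex 3.7 0.9 1.8
   vertex 2.6 0.8 3.6
   vertex 2.2 1.5 0.5
  endloop
 endfacet
 facet normal 0.816 0.408 -0.408
  outer loop
   vertex 3.8 3.0 2.3
   vertex 4.9 2.3 3.8
   vertex 5.0 0.9 2.6
  endloop
 endfacet
 facet normal 0.793 0.386 -0.472
  outer loop
   vertex 3.8 3.0 2.3
   vertex 5.0 0.9 2.6
   vertex 2.4 3.8 0.6
  endloop
 endfacet
 facet normal 0.597 0.800 -0.064
  outer loop
   vertex 3.8 3.0 2.3
   vertex 1.5 4.7 2.1
   vertex 4.9 2.3 3.8
  endloop
 endfacet
 facet normal 0.597 0.794 -0.118
  outer loop
   vertex 3.8 3.0 2.3
   vertex 2.4 3.8 0.6
   vertex 1.5 4.7 2.1
  endloop
 endfacet
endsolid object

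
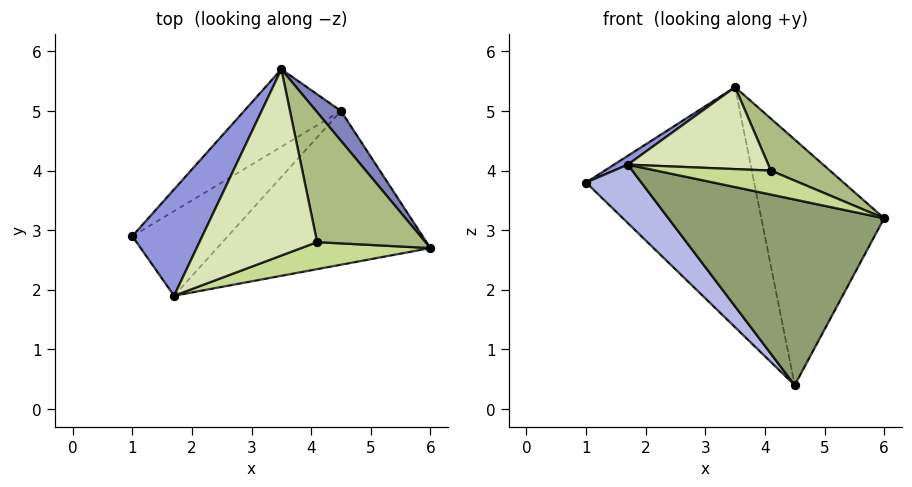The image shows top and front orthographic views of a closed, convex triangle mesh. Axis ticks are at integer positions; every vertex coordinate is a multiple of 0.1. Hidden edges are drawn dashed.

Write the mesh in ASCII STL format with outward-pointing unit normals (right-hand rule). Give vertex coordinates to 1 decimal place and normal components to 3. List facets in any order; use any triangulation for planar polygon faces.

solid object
 facet normal -0.656 0.718 -0.232
  outer loop
   vertex 4.5 5.0 0.4
   vertex 1.0 2.9 3.8
   vertex 3.5 5.7 5.4
  endloop
 endfacet
 facet normal 0.792 0.606 0.074
  outer loop
   vertex 4.5 5.0 0.4
   vertex 3.5 5.7 5.4
   vertex 6.0 2.7 3.2
  endloop
 endfacet
 facet normal -0.479 -0.073 0.875
  outer loop
   vertex 1.7 1.9 4.1
   vertex 3.5 5.7 5.4
   vertex 1.0 2.9 3.8
  endloop
 endfacet
 facet normal -0.417 -0.516 -0.748
  outer loop
   vertex 1.7 1.9 4.1
   vertex 1.0 2.9 3.8
   vertex 4.5 5.0 0.4
  endloop
 endfacet
 facet normal 0.010 -0.770 -0.638
  outer loop
   vertex 1.7 1.9 4.1
   vertex 4.5 5.0 0.4
   vertex 6.0 2.7 3.2
  endloop
 endfacet
 facet normal 0.348 -0.348 0.870
  outer loop
   vertex 4.1 2.8 4.0
   vertex 6.0 2.7 3.2
   vertex 3.5 5.7 5.4
  endloop
 endfacet
 facet normal 0.270 -0.639 0.720
  outer loop
   vertex 4.1 2.8 4.0
   vertex 1.7 1.9 4.1
   vertex 6.0 2.7 3.2
  endloop
 endfacet
 facet normal 0.186 -0.396 0.899
  outer loop
   vertex 4.1 2.8 4.0
   vertex 3.5 5.7 5.4
   vertex 1.7 1.9 4.1
  endloop
 endfacet
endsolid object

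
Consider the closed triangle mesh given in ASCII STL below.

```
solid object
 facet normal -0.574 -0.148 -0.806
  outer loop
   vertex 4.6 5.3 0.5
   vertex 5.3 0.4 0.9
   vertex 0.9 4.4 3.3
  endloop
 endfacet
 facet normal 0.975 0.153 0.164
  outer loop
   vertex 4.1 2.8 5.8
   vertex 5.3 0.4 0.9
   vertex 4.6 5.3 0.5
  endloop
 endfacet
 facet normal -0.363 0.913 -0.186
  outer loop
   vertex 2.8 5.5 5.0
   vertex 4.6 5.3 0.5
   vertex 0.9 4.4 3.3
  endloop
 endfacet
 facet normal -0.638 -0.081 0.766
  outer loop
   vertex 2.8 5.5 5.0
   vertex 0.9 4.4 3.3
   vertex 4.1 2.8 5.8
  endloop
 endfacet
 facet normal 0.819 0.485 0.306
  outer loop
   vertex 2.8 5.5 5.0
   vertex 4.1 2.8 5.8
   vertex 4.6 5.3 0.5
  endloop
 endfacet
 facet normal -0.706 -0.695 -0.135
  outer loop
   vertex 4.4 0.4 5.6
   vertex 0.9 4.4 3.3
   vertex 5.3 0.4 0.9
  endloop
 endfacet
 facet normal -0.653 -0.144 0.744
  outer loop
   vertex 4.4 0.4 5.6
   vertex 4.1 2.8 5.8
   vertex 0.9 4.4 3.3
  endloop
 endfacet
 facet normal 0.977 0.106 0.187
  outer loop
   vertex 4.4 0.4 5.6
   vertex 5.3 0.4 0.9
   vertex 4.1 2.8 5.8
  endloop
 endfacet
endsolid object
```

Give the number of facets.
8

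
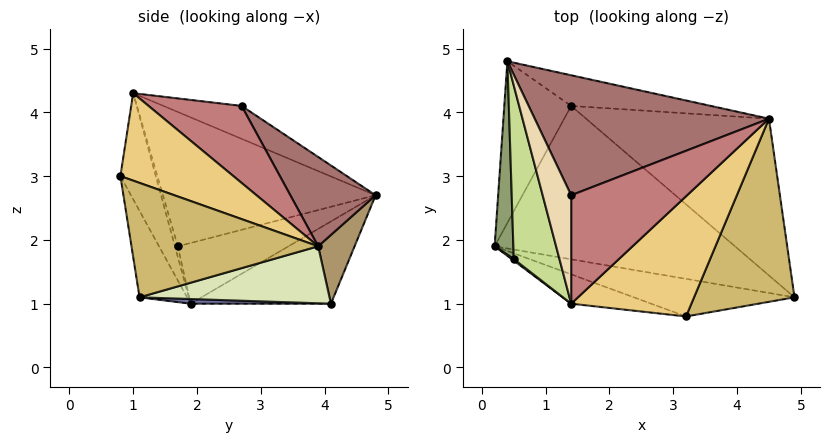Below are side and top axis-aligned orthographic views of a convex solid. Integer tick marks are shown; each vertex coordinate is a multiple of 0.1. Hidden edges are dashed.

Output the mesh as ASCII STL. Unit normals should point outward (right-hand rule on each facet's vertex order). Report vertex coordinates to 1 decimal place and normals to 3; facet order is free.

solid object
 facet normal 0.019 -0.011 -1.000
  outer loop
   vertex 1.4 4.1 1.0
   vertex 4.9 1.1 1.1
   vertex 0.2 1.9 1.0
  endloop
 endfacet
 facet normal -0.715 0.390 -0.581
  outer loop
   vertex 1.4 4.1 1.0
   vertex 0.2 1.9 1.0
   vertex 0.4 4.8 2.7
  endloop
 endfacet
 facet normal -0.155 -0.945 -0.288
  outer loop
   vertex 3.2 0.8 3.0
   vertex 0.2 1.9 1.0
   vertex 4.9 1.1 1.1
  endloop
 endfacet
 facet normal -0.233 -0.956 -0.176
  outer loop
   vertex 3.2 0.8 3.0
   vertex 1.4 1.0 4.3
   vertex 0.2 1.9 1.0
  endloop
 endfacet
 facet normal -0.950 -0.106 0.293
  outer loop
   vertex 0.5 1.7 1.9
   vertex 0.4 4.8 2.7
   vertex 0.2 1.9 1.0
  endloop
 endfacet
 facet normal -0.845 -0.507 0.169
  outer loop
   vertex 0.5 1.7 1.9
   vertex 0.2 1.9 1.0
   vertex 1.4 1.0 4.3
  endloop
 endfacet
 facet normal -0.941 -0.113 0.320
  outer loop
   vertex 0.5 1.7 1.9
   vertex 1.4 1.0 4.3
   vertex 0.4 4.8 2.7
  endloop
 endfacet
 facet normal 0.284 0.301 -0.911
  outer loop
   vertex 4.5 3.9 1.9
   vertex 4.9 1.1 1.1
   vertex 1.4 4.1 1.0
  endloop
 endfacet
 facet normal 0.148 0.942 -0.301
  outer loop
   vertex 4.5 3.9 1.9
   vertex 1.4 4.1 1.0
   vertex 0.4 4.8 2.7
  endloop
 endfacet
 facet normal 0.749 -0.081 0.657
  outer loop
   vertex 4.5 3.9 1.9
   vertex 3.2 0.8 3.0
   vertex 4.9 1.1 1.1
  endloop
 endfacet
 facet normal 0.588 0.040 0.808
  outer loop
   vertex 4.5 3.9 1.9
   vertex 1.4 1.0 4.3
   vertex 3.2 0.8 3.0
  endloop
 endfacet
 facet normal -0.753 0.077 0.653
  outer loop
   vertex 1.4 2.7 4.1
   vertex 0.4 4.8 2.7
   vertex 1.4 1.0 4.3
  endloop
 endfacet
 facet normal 0.279 0.621 0.732
  outer loop
   vertex 1.4 2.7 4.1
   vertex 4.5 3.9 1.9
   vertex 0.4 4.8 2.7
  endloop
 endfacet
 facet normal 0.551 0.098 0.829
  outer loop
   vertex 1.4 2.7 4.1
   vertex 1.4 1.0 4.3
   vertex 4.5 3.9 1.9
  endloop
 endfacet
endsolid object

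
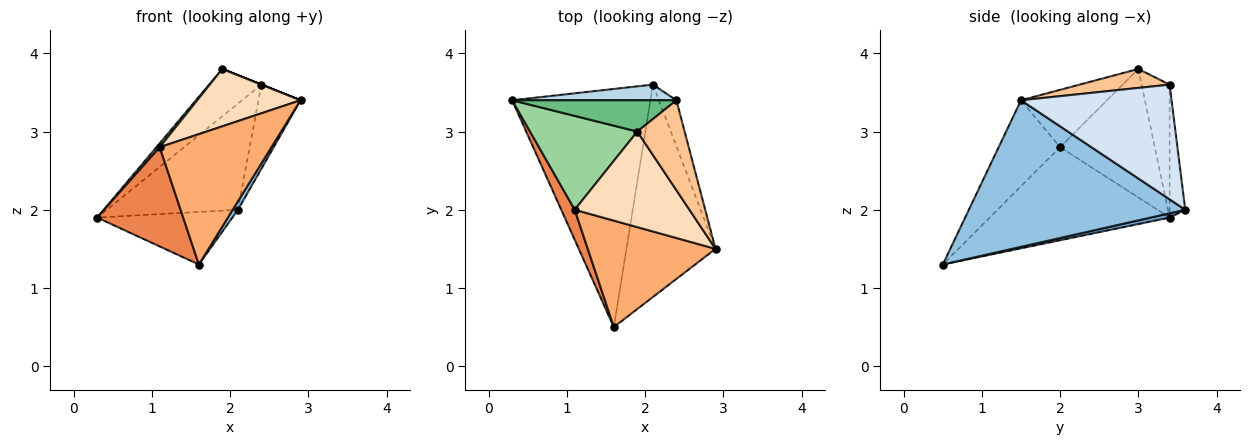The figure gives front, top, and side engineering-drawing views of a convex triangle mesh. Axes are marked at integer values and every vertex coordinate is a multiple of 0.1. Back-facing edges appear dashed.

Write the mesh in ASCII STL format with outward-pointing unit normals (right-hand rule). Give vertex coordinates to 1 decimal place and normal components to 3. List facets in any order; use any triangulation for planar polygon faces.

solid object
 facet normal 0.030 0.216 -0.976
  outer loop
   vertex 2.1 3.6 2.0
   vertex 1.6 0.5 1.3
   vertex 0.3 3.4 1.9
  endloop
 endfacet
 facet normal 0.854 -0.021 -0.519
  outer loop
   vertex 2.1 3.6 2.0
   vertex 2.9 1.5 3.4
   vertex 1.6 0.5 1.3
  endloop
 endfacet
 facet normal -0.117 0.982 0.145
  outer loop
   vertex 2.4 3.4 3.6
   vertex 2.1 3.6 2.0
   vertex 0.3 3.4 1.9
  endloop
 endfacet
 facet normal 0.953 0.266 -0.145
  outer loop
   vertex 2.4 3.4 3.6
   vertex 2.9 1.5 3.4
   vertex 2.1 3.6 2.0
  endloop
 endfacet
 facet normal -0.895 -0.428 0.130
  outer loop
   vertex 1.1 2.0 2.8
   vertex 0.3 3.4 1.9
   vertex 1.6 0.5 1.3
  endloop
 endfacet
 facet normal -0.392 -0.713 0.582
  outer loop
   vertex 1.1 2.0 2.8
   vertex 1.6 0.5 1.3
   vertex 2.9 1.5 3.4
  endloop
 endfacet
 facet normal 0.371 0.000 0.928
  outer loop
   vertex 1.9 3.0 3.8
   vertex 2.9 1.5 3.4
   vertex 2.4 3.4 3.6
  endloop
 endfacet
 facet normal -0.394 -0.473 0.788
  outer loop
   vertex 1.9 3.0 3.8
   vertex 1.1 2.0 2.8
   vertex 2.9 1.5 3.4
  endloop
 endfacet
 facet normal -0.408 0.762 0.504
  outer loop
   vertex 1.9 3.0 3.8
   vertex 2.4 3.4 3.6
   vertex 0.3 3.4 1.9
  endloop
 endfacet
 facet normal -0.767 -0.027 0.641
  outer loop
   vertex 1.9 3.0 3.8
   vertex 0.3 3.4 1.9
   vertex 1.1 2.0 2.8
  endloop
 endfacet
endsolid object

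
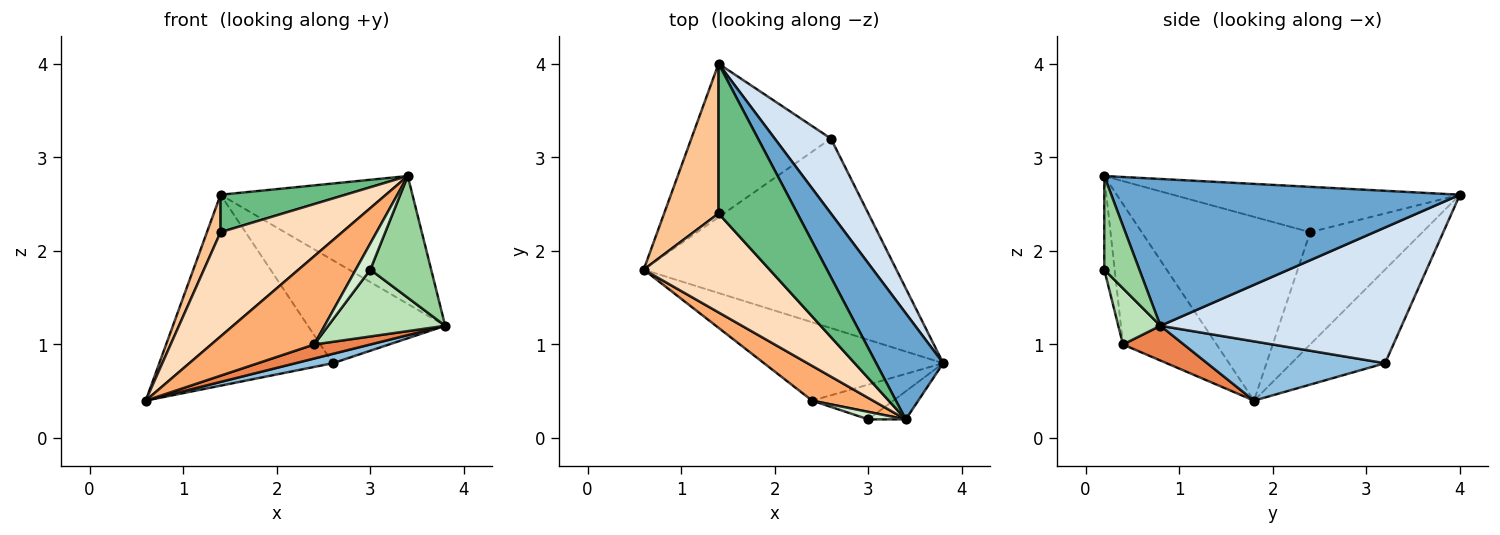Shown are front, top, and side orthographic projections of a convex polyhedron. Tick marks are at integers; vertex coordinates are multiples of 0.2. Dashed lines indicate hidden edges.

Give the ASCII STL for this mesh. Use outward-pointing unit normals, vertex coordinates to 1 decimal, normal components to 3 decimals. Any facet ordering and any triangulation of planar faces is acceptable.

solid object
 facet normal 0.813 0.448 0.371
  outer loop
   vertex 3.4 0.2 2.8
   vertex 3.8 0.8 1.2
   vertex 1.4 4.0 2.6
  endloop
 endfacet
 facet normal 0.228 -0.048 -0.972
  outer loop
   vertex 2.6 3.2 0.8
   vertex 3.8 0.8 1.2
   vertex 0.6 1.8 0.4
  endloop
 endfacet
 facet normal -0.387 0.719 -0.578
  outer loop
   vertex 2.6 3.2 0.8
   vertex 0.6 1.8 0.4
   vertex 1.4 4.0 2.6
  endloop
 endfacet
 facet normal 0.818 0.465 0.338
  outer loop
   vertex 2.6 3.2 0.8
   vertex 1.4 4.0 2.6
   vertex 3.8 0.8 1.2
  endloop
 endfacet
 facet normal 0.188 -0.173 -0.967
  outer loop
   vertex 2.4 0.4 1.0
   vertex 0.6 1.8 0.4
   vertex 3.8 0.8 1.2
  endloop
 endfacet
 facet normal -0.646 -0.710 0.280
  outer loop
   vertex 2.4 0.4 1.0
   vertex 3.4 0.2 2.8
   vertex 0.6 1.8 0.4
  endloop
 endfacet
 facet normal -0.895 -0.108 0.434
  outer loop
   vertex 1.4 2.4 2.2
   vertex 1.4 4.0 2.6
   vertex 0.6 1.8 0.4
  endloop
 endfacet
 facet normal -0.709 -0.512 0.486
  outer loop
   vertex 1.4 2.4 2.2
   vertex 0.6 1.8 0.4
   vertex 3.4 0.2 2.8
  endloop
 endfacet
 facet normal -0.487 -0.212 0.847
  outer loop
   vertex 1.4 2.4 2.2
   vertex 3.4 0.2 2.8
   vertex 1.4 4.0 2.6
  endloop
 endfacet
 facet normal 0.490 -0.849 -0.196
  outer loop
   vertex 3.0 0.2 1.8
   vertex 3.8 0.8 1.2
   vertex 3.4 0.2 2.8
  endloop
 endfacet
 facet normal 0.304 -0.845 -0.439
  outer loop
   vertex 3.0 0.2 1.8
   vertex 2.4 0.4 1.0
   vertex 3.8 0.8 1.2
  endloop
 endfacet
 facet normal -0.566 -0.793 0.226
  outer loop
   vertex 3.0 0.2 1.8
   vertex 3.4 0.2 2.8
   vertex 2.4 0.4 1.0
  endloop
 endfacet
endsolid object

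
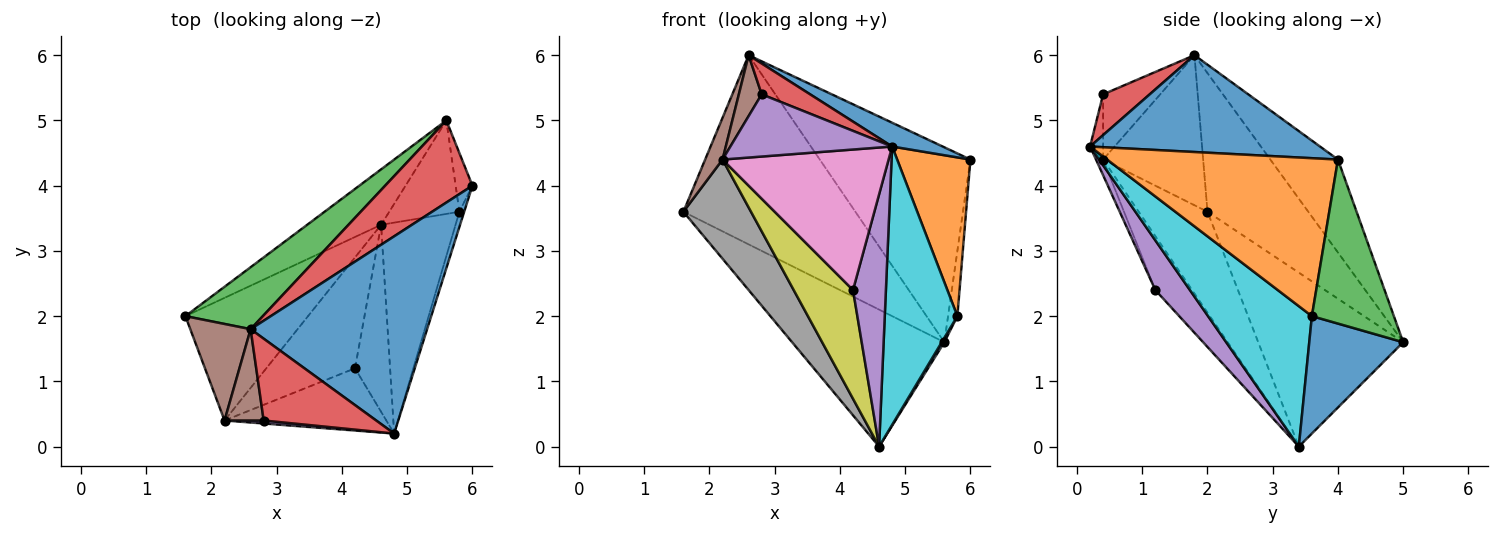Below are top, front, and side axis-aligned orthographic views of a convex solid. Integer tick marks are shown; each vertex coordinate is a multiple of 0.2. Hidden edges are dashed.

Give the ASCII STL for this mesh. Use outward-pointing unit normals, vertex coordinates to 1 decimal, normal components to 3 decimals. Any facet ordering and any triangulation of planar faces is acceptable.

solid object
 facet normal 0.478 -0.105 0.872
  outer loop
   vertex 2.6 1.8 6.0
   vertex 4.8 0.2 4.6
   vertex 6.0 4.0 4.4
  endloop
 endfacet
 facet normal -0.662 0.695 -0.281
  outer loop
   vertex 5.6 5.0 1.6
   vertex 4.6 3.4 0.0
   vertex 1.6 2.0 3.6
  endloop
 endfacet
 facet normal -0.487 0.830 0.272
  outer loop
   vertex 5.6 5.0 1.6
   vertex 1.6 2.0 3.6
   vertex 2.6 1.8 6.0
  endloop
 endfacet
 facet normal -0.382 0.852 0.359
  outer loop
   vertex 5.6 5.0 1.6
   vertex 2.6 1.8 6.0
   vertex 6.0 4.0 4.4
  endloop
 endfacet
 facet normal 0.645 -0.614 -0.455
  outer loop
   vertex 4.2 1.2 2.4
   vertex 4.6 3.4 0.0
   vertex 4.8 0.2 4.6
  endloop
 endfacet
 facet normal -0.916 -0.159 0.368
  outer loop
   vertex 2.2 0.4 4.4
   vertex 2.6 1.8 6.0
   vertex 1.6 2.0 3.6
  endloop
 endfacet
 facet normal -0.039 -0.914 -0.405
  outer loop
   vertex 2.2 0.4 4.4
   vertex 4.2 1.2 2.4
   vertex 4.8 0.2 4.6
  endloop
 endfacet
 facet normal -0.539 -0.530 -0.655
  outer loop
   vertex 2.2 0.4 4.4
   vertex 1.6 2.0 3.6
   vertex 4.6 3.4 0.0
  endloop
 endfacet
 facet normal -0.398 -0.642 -0.655
  outer loop
   vertex 2.2 0.4 4.4
   vertex 4.6 3.4 0.0
   vertex 4.2 1.2 2.4
  endloop
 endfacet
 facet normal 0.752 -0.526 -0.398
  outer loop
   vertex 5.8 3.6 2.0
   vertex 4.8 0.2 4.6
   vertex 4.6 3.4 0.0
  endloop
 endfacet
 facet normal 0.858 -0.024 -0.513
  outer loop
   vertex 5.8 3.6 2.0
   vertex 4.6 3.4 0.0
   vertex 5.6 5.0 1.6
  endloop
 endfacet
 facet normal 0.953 -0.302 -0.029
  outer loop
   vertex 5.8 3.6 2.0
   vertex 6.0 4.0 4.4
   vertex 4.8 0.2 4.6
  endloop
 endfacet
 facet normal 0.989 0.112 -0.101
  outer loop
   vertex 5.8 3.6 2.0
   vertex 5.6 5.0 1.6
   vertex 6.0 4.0 4.4
  endloop
 endfacet
 facet normal 0.321 -0.334 0.886
  outer loop
   vertex 2.8 0.4 5.4
   vertex 4.8 0.2 4.6
   vertex 2.6 1.8 6.0
  endloop
 endfacet
 facet normal -0.080 -0.996 0.048
  outer loop
   vertex 2.8 0.4 5.4
   vertex 2.2 0.4 4.4
   vertex 4.8 0.2 4.6
  endloop
 endfacet
 facet normal -0.811 -0.324 0.487
  outer loop
   vertex 2.8 0.4 5.4
   vertex 2.6 1.8 6.0
   vertex 2.2 0.4 4.4
  endloop
 endfacet
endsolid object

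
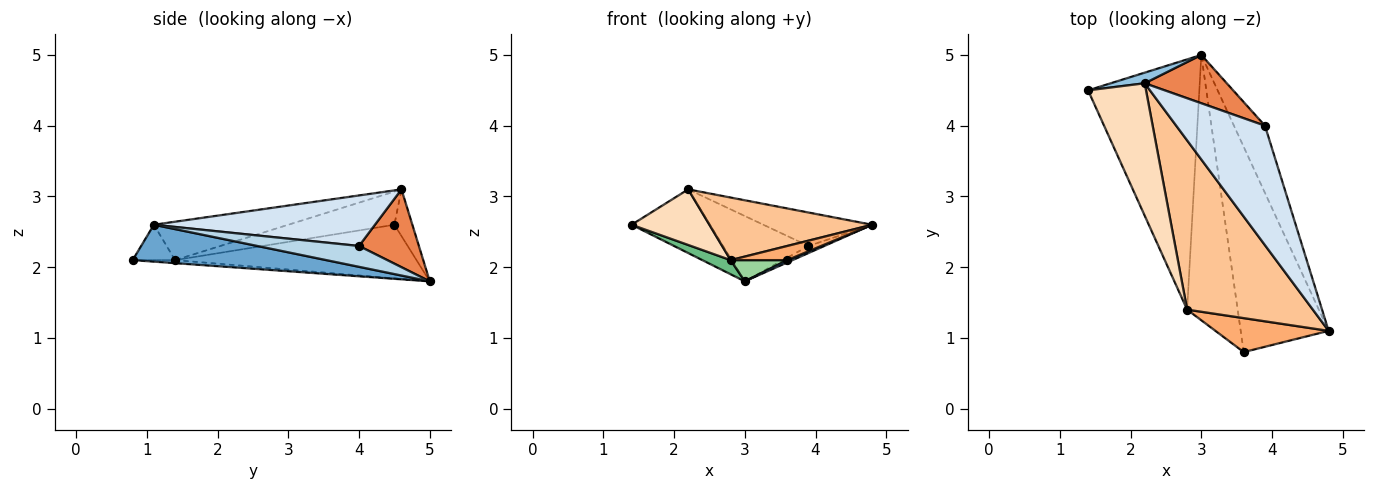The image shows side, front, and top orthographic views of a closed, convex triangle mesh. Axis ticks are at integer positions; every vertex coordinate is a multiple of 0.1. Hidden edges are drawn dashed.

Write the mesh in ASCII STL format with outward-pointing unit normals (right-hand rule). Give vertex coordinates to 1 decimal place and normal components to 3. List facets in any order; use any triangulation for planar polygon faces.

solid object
 facet normal 0.387 -0.011 -0.922
  outer loop
   vertex 3.6 0.8 2.1
   vertex 3.0 5.0 1.8
   vertex 4.8 1.1 2.6
  endloop
 endfacet
 facet normal -0.220 0.962 0.160
  outer loop
   vertex 2.2 4.6 3.1
   vertex 3.0 5.0 1.8
   vertex 1.4 4.5 2.6
  endloop
 endfacet
 facet normal 0.556 0.087 -0.827
  outer loop
   vertex 3.9 4.0 2.3
   vertex 4.8 1.1 2.6
   vertex 3.0 5.0 1.8
  endloop
 endfacet
 facet normal 0.481 0.237 0.844
  outer loop
   vertex 3.9 4.0 2.3
   vertex 2.2 4.6 3.1
   vertex 4.8 1.1 2.6
  endloop
 endfacet
 facet normal 0.491 0.701 0.518
  outer loop
   vertex 3.9 4.0 2.3
   vertex 3.0 5.0 1.8
   vertex 2.2 4.6 3.1
  endloop
 endfacet
 facet normal -0.277 -0.370 0.887
  outer loop
   vertex 2.8 1.4 2.1
   vertex 3.6 0.8 2.1
   vertex 4.8 1.1 2.6
  endloop
 endfacet
 facet normal -0.275 -0.333 0.902
  outer loop
   vertex 2.8 1.4 2.1
   vertex 4.8 1.1 2.6
   vertex 2.2 4.6 3.1
  endloop
 endfacet
 facet normal -0.467 -0.342 0.815
  outer loop
   vertex 2.8 1.4 2.1
   vertex 2.2 4.6 3.1
   vertex 1.4 4.5 2.6
  endloop
 endfacet
 facet normal -0.434 -0.051 -0.900
  outer loop
   vertex 2.8 1.4 2.1
   vertex 1.4 4.5 2.6
   vertex 3.0 5.0 1.8
  endloop
 endfacet
 facet normal -0.060 -0.080 -0.995
  outer loop
   vertex 2.8 1.4 2.1
   vertex 3.0 5.0 1.8
   vertex 3.6 0.8 2.1
  endloop
 endfacet
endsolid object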